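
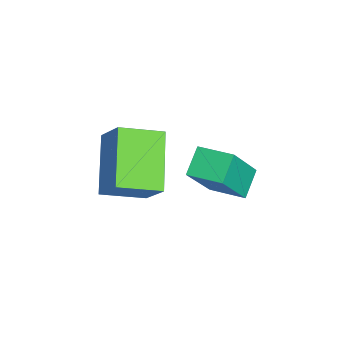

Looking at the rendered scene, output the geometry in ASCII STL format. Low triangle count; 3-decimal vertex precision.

solid 
facet normal -0.472 0.342 -0.812
outer loop
vertex -0.99 1.711 1.981
vertex -0.47 2.708 2.099
vertex -0.246 1.39 1.413
endloop
endfacet
facet normal -0.460 -0.882 -0.104
outer loop
vertex 0.69 0.712 3.021
vertex -0.99 1.711 1.981
vertex -0.246 1.39 1.413
endloop
endfacet
facet normal -0.473 0.342 -0.812
outer loop
vertex -0.246 1.39 1.413
vertex -0.47 2.708 2.099
vertex 0.274 2.386 1.53
endloop
endfacet
facet normal 0.751 -0.325 -0.574
outer loop
vertex 0.274 2.386 1.53
vertex 0.69 0.712 3.021
vertex -0.246 1.39 1.413
endloop
endfacet
facet normal -0.752 0.324 0.574
outer loop
vertex -0.99 1.711 1.981
vertex 0.466 2.03 3.707
vertex -0.47 2.708 2.099
endloop
endfacet
facet normal -0.460 -0.882 -0.103
outer loop
vertex -0.054 1.034 3.59
vertex -0.99 1.711 1.981
vertex 0.69 0.712 3.021
endloop
endfacet
facet normal -0.752 0.325 0.574
outer loop
vertex -0.054 1.034 3.59
vertex 0.466 2.03 3.707
vertex -0.99 1.711 1.981
endloop
endfacet
facet normal 0.461 0.882 0.104
outer loop
vertex -0.47 2.708 2.099
vertex 0.466 2.03 3.707
vertex 0.274 2.386 1.53
endloop
endfacet
facet normal 0.752 -0.324 -0.574
outer loop
vertex 1.21 1.709 3.139
vertex 0.69 0.712 3.021
vertex 0.274 2.386 1.53
endloop
endfacet
facet normal 0.460 0.882 0.104
outer loop
vertex 0.274 2.386 1.53
vertex 0.466 2.03 3.707
vertex 1.21 1.709 3.139
endloop
endfacet
facet normal 0.473 -0.343 0.812
outer loop
vertex 1.21 1.709 3.139
vertex -0.054 1.034 3.59
vertex 0.69 0.712 3.021
endloop
endfacet
facet normal 0.472 -0.342 0.812
outer loop
vertex 0.466 2.03 3.707
vertex -0.054 1.034 3.59
vertex 1.21 1.709 3.139
endloop
endfacet
facet normal -0.524 -0.379 -0.762
outer loop
vertex -1.565 -1.829 -0.132
vertex -3.312 -1.79 1.05
vertex -1.862 -0.441 -0.618
endloop
endfacet
facet normal 0.828 -0.019 -0.560
outer loop
vertex -1.128 0.09 0.45
vertex -1.565 -1.829 -0.132
vertex -1.862 -0.441 -0.618
endloop
endfacet
facet normal -0.525 -0.379 -0.762
outer loop
vertex -1.862 -0.441 -0.618
vertex -3.312 -1.79 1.05
vertex -3.609 -0.402 0.565
endloop
endfacet
facet normal -0.198 0.925 -0.324
outer loop
vertex -3.609 -0.402 0.565
vertex -1.128 0.09 0.45
vertex -1.862 -0.441 -0.618
endloop
endfacet
facet normal 0.198 -0.925 0.324
outer loop
vertex -1.565 -1.829 -0.132
vertex -2.578 -1.259 2.118
vertex -3.312 -1.79 1.05
endloop
endfacet
facet normal 0.828 -0.019 -0.560
outer loop
vertex -0.831 -1.298 0.935
vertex -1.565 -1.829 -0.132
vertex -1.128 0.09 0.45
endloop
endfacet
facet normal 0.199 -0.925 0.324
outer loop
vertex -0.831 -1.298 0.935
vertex -2.578 -1.259 2.118
vertex -1.565 -1.829 -0.132
endloop
endfacet
facet normal -0.828 0.018 0.560
outer loop
vertex -3.312 -1.79 1.05
vertex -2.578 -1.259 2.118
vertex -3.609 -0.402 0.565
endloop
endfacet
facet normal -0.198 0.925 -0.324
outer loop
vertex -2.875 0.129 1.632
vertex -1.128 0.09 0.45
vertex -3.609 -0.402 0.565
endloop
endfacet
facet normal -0.828 0.019 0.560
outer loop
vertex -3.609 -0.402 0.565
vertex -2.578 -1.259 2.118
vertex -2.875 0.129 1.632
endloop
endfacet
facet normal 0.524 0.379 0.763
outer loop
vertex -2.875 0.129 1.632
vertex -0.831 -1.298 0.935
vertex -1.128 0.09 0.45
endloop
endfacet
facet normal 0.525 0.379 0.762
outer loop
vertex -2.578 -1.259 2.118
vertex -0.831 -1.298 0.935
vertex -2.875 0.129 1.632
endloop
endfacet

endsolid


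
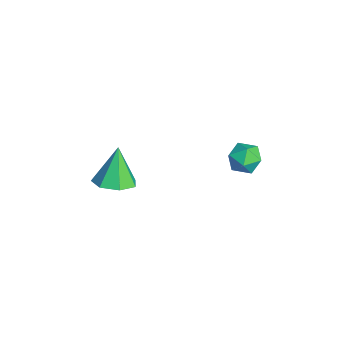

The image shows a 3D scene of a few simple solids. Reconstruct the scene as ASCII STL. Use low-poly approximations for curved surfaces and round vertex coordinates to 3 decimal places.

solid 
facet normal 0.350 -0.180 -0.919
outer loop
vertex -0.246 -4.578 -3.401
vertex -0.848 -3.757 -3.791
vertex 0.172 -3.73 -3.408
endloop
endfacet
facet normal 0.596 -0.288 0.750
outer loop
vertex -0.246 -4.578 -3.401
vertex 0.172 -3.73 -3.408
vertex -1.572 -3.383 -1.889
endloop
endfacet
facet normal 0.350 -0.180 -0.919
outer loop
vertex 0.172 -3.73 -3.408
vertex -0.848 -3.757 -3.791
vertex -0.177 -2.902 -3.703
endloop
endfacet
facet normal 0.628 0.482 0.611
outer loop
vertex 0.172 -3.73 -3.408
vertex -0.177 -2.902 -3.703
vertex -1.572 -3.383 -1.889
endloop
endfacet
facet normal 0.351 -0.181 -0.919
outer loop
vertex -0.177 -2.902 -3.703
vertex -0.848 -3.757 -3.791
vertex -1.031 -2.718 -4.065
endloop
endfacet
facet normal 0.074 0.948 0.308
outer loop
vertex -0.177 -2.902 -3.703
vertex -1.031 -2.718 -4.065
vertex -1.572 -3.383 -1.889
endloop
endfacet
facet normal 0.351 -0.180 -0.919
outer loop
vertex -1.031 -2.718 -4.065
vertex -0.848 -3.757 -3.791
vertex -1.747 -3.316 -4.221
endloop
endfacet
facet normal -0.648 0.758 0.070
outer loop
vertex -1.031 -2.718 -4.065
vertex -1.747 -3.316 -4.221
vertex -1.572 -3.383 -1.889
endloop
endfacet
facet normal 0.351 -0.181 -0.919
outer loop
vertex -1.747 -3.316 -4.221
vertex -0.848 -3.757 -3.791
vertex -1.786 -4.246 -4.053
endloop
endfacet
facet normal -0.996 0.056 0.076
outer loop
vertex -1.747 -3.316 -4.221
vertex -1.786 -4.246 -4.053
vertex -1.572 -3.383 -1.889
endloop
endfacet
facet normal 0.351 -0.180 -0.919
outer loop
vertex -1.786 -4.246 -4.053
vertex -0.848 -3.757 -3.791
vertex -1.118 -4.807 -3.688
endloop
endfacet
facet normal -0.706 -0.631 0.322
outer loop
vertex -1.786 -4.246 -4.053
vertex -1.118 -4.807 -3.688
vertex -1.572 -3.383 -1.889
endloop
endfacet
facet normal 0.350 -0.180 -0.919
outer loop
vertex -1.118 -4.807 -3.688
vertex -0.848 -3.757 -3.791
vertex -0.246 -4.578 -3.401
endloop
endfacet
facet normal 0.002 -0.784 0.621
outer loop
vertex -1.118 -4.807 -3.688
vertex -0.246 -4.578 -3.401
vertex -1.572 -3.383 -1.889
endloop
endfacet
facet normal -0.846 0.401 0.350
outer loop
vertex -0.562 2.492 -2.563
vertex -0.434 2.051 -1.748
vertex -0.081 2.908 -1.877
endloop
endfacet
facet normal -0.538 0.833 -0.128
outer loop
vertex -0.562 2.492 -2.563
vertex -0.081 2.908 -1.877
vertex 0.22 2.967 -2.761
endloop
endfacet
facet normal -0.475 0.473 -0.742
outer loop
vertex -0.562 2.492 -2.563
vertex 0.22 2.967 -2.761
vertex 0.053 2.146 -3.178
endloop
endfacet
facet normal -0.744 -0.180 -0.643
outer loop
vertex -0.562 2.492 -2.563
vertex 0.053 2.146 -3.178
vertex -0.351 1.58 -2.552
endloop
endfacet
facet normal -0.974 -0.225 0.031
outer loop
vertex -0.562 2.492 -2.563
vertex -0.351 1.58 -2.552
vertex -0.434 2.051 -1.748
endloop
endfacet
facet normal 0.117 0.987 0.106
outer loop
vertex 0.22 2.967 -2.761
vertex -0.081 2.908 -1.877
vertex 0.831 2.82 -2.068
endloop
endfacet
facet normal -0.380 0.289 0.879
outer loop
vertex -0.081 2.908 -1.877
vertex -0.434 2.051 -1.748
vertex 0.427 2.254 -1.442
endloop
endfacet
facet normal -0.586 -0.724 0.364
outer loop
vertex -0.434 2.051 -1.748
vertex -0.351 1.58 -2.552
vertex 0.26 1.433 -1.859
endloop
endfacet
facet normal -0.215 -0.651 -0.728
outer loop
vertex -0.351 1.58 -2.552
vertex 0.053 2.146 -3.178
vertex 0.561 1.492 -2.743
endloop
endfacet
facet normal 0.220 0.406 -0.887
outer loop
vertex 0.053 2.146 -3.178
vertex 0.22 2.967 -2.761
vertex 0.914 2.349 -2.872
endloop
endfacet
facet normal 0.744 0.180 0.643
outer loop
vertex 1.042 1.908 -2.057
vertex 0.831 2.82 -2.068
vertex 0.427 2.254 -1.442
endloop
endfacet
facet normal 0.475 -0.473 0.742
outer loop
vertex 1.042 1.908 -2.057
vertex 0.427 2.254 -1.442
vertex 0.26 1.433 -1.859
endloop
endfacet
facet normal 0.538 -0.833 0.128
outer loop
vertex 1.042 1.908 -2.057
vertex 0.26 1.433 -1.859
vertex 0.561 1.492 -2.743
endloop
endfacet
facet normal 0.846 -0.401 -0.350
outer loop
vertex 1.042 1.908 -2.057
vertex 0.561 1.492 -2.743
vertex 0.914 2.349 -2.872
endloop
endfacet
facet normal 0.974 0.225 -0.031
outer loop
vertex 1.042 1.908 -2.057
vertex 0.914 2.349 -2.872
vertex 0.831 2.82 -2.068
endloop
endfacet
facet normal 0.215 0.651 0.728
outer loop
vertex 0.427 2.254 -1.442
vertex 0.831 2.82 -2.068
vertex -0.081 2.908 -1.877
endloop
endfacet
facet normal -0.220 -0.406 0.887
outer loop
vertex 0.26 1.433 -1.859
vertex 0.427 2.254 -1.442
vertex -0.434 2.051 -1.748
endloop
endfacet
facet normal -0.117 -0.987 -0.106
outer loop
vertex 0.561 1.492 -2.743
vertex 0.26 1.433 -1.859
vertex -0.351 1.58 -2.552
endloop
endfacet
facet normal 0.380 -0.289 -0.879
outer loop
vertex 0.914 2.349 -2.872
vertex 0.561 1.492 -2.743
vertex 0.053 2.146 -3.178
endloop
endfacet
facet normal 0.586 0.724 -0.364
outer loop
vertex 0.831 2.82 -2.068
vertex 0.914 2.349 -2.872
vertex 0.22 2.967 -2.761
endloop
endfacet

endsolid


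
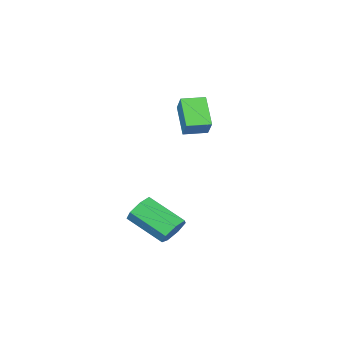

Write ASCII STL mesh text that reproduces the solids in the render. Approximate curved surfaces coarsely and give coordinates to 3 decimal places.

solid 
facet normal -0.333 0.793 -0.510
outer loop
vertex 2.782 2.331 0.679
vertex 2.554 1.955 0.243
vertex 2.276 2.167 0.754
endloop
endfacet
facet normal -0.045 0.526 0.849
outer loop
vertex 2.782 2.331 0.679
vertex 2.276 2.167 0.754
vertex 3.314 1.061 1.494
endloop
endfacet
facet normal -0.045 0.526 0.849
outer loop
vertex 3.314 1.061 1.494
vertex 2.276 2.167 0.754
vertex 2.807 0.897 1.569
endloop
endfacet
facet normal 0.332 -0.794 0.510
outer loop
vertex 3.314 1.061 1.494
vertex 2.807 0.897 1.569
vertex 3.086 0.685 1.057
endloop
endfacet
facet normal -0.332 0.793 -0.510
outer loop
vertex 2.276 2.167 0.754
vertex 2.554 1.955 0.243
vertex 1.978 1.843 0.444
endloop
endfacet
facet normal -0.764 0.091 0.639
outer loop
vertex 2.276 2.167 0.754
vertex 1.978 1.843 0.444
vertex 2.807 0.897 1.569
endloop
endfacet
facet normal -0.764 0.090 0.639
outer loop
vertex 2.807 0.897 1.569
vertex 1.978 1.843 0.444
vertex 2.51 0.573 1.259
endloop
endfacet
facet normal 0.333 -0.793 0.510
outer loop
vertex 2.807 0.897 1.569
vertex 2.51 0.573 1.259
vertex 3.086 0.685 1.057
endloop
endfacet
facet normal -0.332 0.794 -0.509
outer loop
vertex 1.978 1.843 0.444
vertex 2.554 1.955 0.243
vertex 2.115 1.604 -0.018
endloop
endfacet
facet normal -0.908 -0.415 -0.054
outer loop
vertex 1.978 1.843 0.444
vertex 2.115 1.604 -0.018
vertex 2.51 0.573 1.259
endloop
endfacet
facet normal -0.908 -0.415 -0.054
outer loop
vertex 2.51 0.573 1.259
vertex 2.115 1.604 -0.018
vertex 2.647 0.334 0.797
endloop
endfacet
facet normal 0.333 -0.794 0.509
outer loop
vertex 2.51 0.573 1.259
vertex 2.647 0.334 0.797
vertex 3.086 0.685 1.057
endloop
endfacet
facet normal -0.332 0.794 -0.509
outer loop
vertex 2.115 1.604 -0.018
vertex 2.554 1.955 0.243
vertex 2.582 1.629 -0.284
endloop
endfacet
facet normal -0.369 -0.607 -0.704
outer loop
vertex 2.115 1.604 -0.018
vertex 2.582 1.629 -0.284
vertex 2.647 0.334 0.797
endloop
endfacet
facet normal -0.369 -0.607 -0.704
outer loop
vertex 2.647 0.334 0.797
vertex 2.582 1.629 -0.284
vertex 3.114 0.359 0.531
endloop
endfacet
facet normal 0.333 -0.794 0.510
outer loop
vertex 2.647 0.334 0.797
vertex 3.114 0.359 0.531
vertex 3.086 0.685 1.057
endloop
endfacet
facet normal -0.333 0.794 -0.509
outer loop
vertex 2.582 1.629 -0.284
vertex 2.554 1.955 0.243
vertex 3.028 1.9 -0.153
endloop
endfacet
facet normal 0.450 -0.341 -0.825
outer loop
vertex 2.582 1.629 -0.284
vertex 3.028 1.9 -0.153
vertex 3.114 0.359 0.531
endloop
endfacet
facet normal 0.450 -0.341 -0.825
outer loop
vertex 3.114 0.359 0.531
vertex 3.028 1.9 -0.153
vertex 3.56 0.63 0.662
endloop
endfacet
facet normal 0.333 -0.794 0.510
outer loop
vertex 3.114 0.359 0.531
vertex 3.56 0.63 0.662
vertex 3.086 0.685 1.057
endloop
endfacet
facet normal -0.333 0.794 -0.509
outer loop
vertex 3.028 1.9 -0.153
vertex 2.554 1.955 0.243
vertex 3.117 2.212 0.276
endloop
endfacet
facet normal 0.929 0.181 -0.324
outer loop
vertex 3.028 1.9 -0.153
vertex 3.117 2.212 0.276
vertex 3.56 0.63 0.662
endloop
endfacet
facet normal 0.928 0.181 -0.325
outer loop
vertex 3.56 0.63 0.662
vertex 3.117 2.212 0.276
vertex 3.649 0.942 1.09
endloop
endfacet
facet normal 0.332 -0.794 0.509
outer loop
vertex 3.56 0.63 0.662
vertex 3.649 0.942 1.09
vertex 3.086 0.685 1.057
endloop
endfacet
facet normal -0.332 0.793 -0.510
outer loop
vertex 3.117 2.212 0.276
vertex 2.554 1.955 0.243
vertex 2.782 2.331 0.679
endloop
endfacet
facet normal 0.708 0.567 0.421
outer loop
vertex 3.117 2.212 0.276
vertex 2.782 2.331 0.679
vertex 3.649 0.942 1.09
endloop
endfacet
facet normal 0.709 0.567 0.421
outer loop
vertex 3.649 0.942 1.09
vertex 2.782 2.331 0.679
vertex 3.314 1.061 1.494
endloop
endfacet
facet normal 0.332 -0.794 0.509
outer loop
vertex 3.649 0.942 1.09
vertex 3.314 1.061 1.494
vertex 3.086 0.685 1.057
endloop
endfacet
facet normal -0.894 0.449 0.015
outer loop
vertex -2.224 -2.51 3.76
vertex -1.899 -1.885 4.441
vertex -1.801 -1.634 2.753
endloop
endfacet
facet normal -0.332 -0.638 -0.695
outer loop
vertex -0.961 -2.055 2.739
vertex -2.224 -2.51 3.76
vertex -1.801 -1.634 2.753
endloop
endfacet
facet normal -0.894 0.448 0.015
outer loop
vertex -1.801 -1.634 2.753
vertex -1.899 -1.885 4.441
vertex -1.476 -1.008 3.434
endloop
endfacet
facet normal 0.302 0.626 -0.719
outer loop
vertex -1.476 -1.008 3.434
vertex -0.961 -2.055 2.739
vertex -1.801 -1.634 2.753
endloop
endfacet
facet normal -0.302 -0.626 0.719
outer loop
vertex -2.224 -2.51 3.76
vertex -1.059 -2.306 4.427
vertex -1.899 -1.885 4.441
endloop
endfacet
facet normal -0.332 -0.638 -0.695
outer loop
vertex -1.384 -2.932 3.746
vertex -2.224 -2.51 3.76
vertex -0.961 -2.055 2.739
endloop
endfacet
facet normal -0.302 -0.626 0.719
outer loop
vertex -1.384 -2.932 3.746
vertex -1.059 -2.306 4.427
vertex -2.224 -2.51 3.76
endloop
endfacet
facet normal 0.331 0.638 0.695
outer loop
vertex -1.899 -1.885 4.441
vertex -1.059 -2.306 4.427
vertex -1.476 -1.008 3.434
endloop
endfacet
facet normal 0.302 0.626 -0.719
outer loop
vertex -0.636 -1.43 3.42
vertex -0.961 -2.055 2.739
vertex -1.476 -1.008 3.434
endloop
endfacet
facet normal 0.332 0.638 0.695
outer loop
vertex -1.476 -1.008 3.434
vertex -1.059 -2.306 4.427
vertex -0.636 -1.43 3.42
endloop
endfacet
facet normal 0.894 -0.448 -0.015
outer loop
vertex -0.636 -1.43 3.42
vertex -1.384 -2.932 3.746
vertex -0.961 -2.055 2.739
endloop
endfacet
facet normal 0.894 -0.448 -0.014
outer loop
vertex -1.059 -2.306 4.427
vertex -1.384 -2.932 3.746
vertex -0.636 -1.43 3.42
endloop
endfacet

endsolid


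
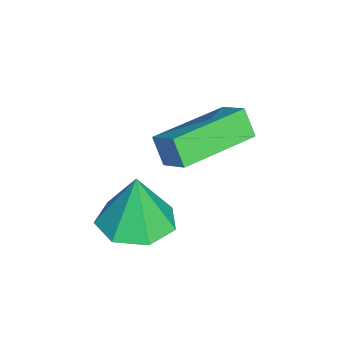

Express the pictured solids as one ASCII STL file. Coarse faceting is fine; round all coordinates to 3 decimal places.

solid 
facet normal -0.384 -0.367 0.847
outer loop
vertex -1.202 -0.222 0.446
vertex -2.756 1.277 0.39
vertex -1.734 -0.792 -0.042
endloop
endfacet
facet normal 0.720 -0.694 0.026
outer loop
vertex -1.404 -0.477 -0.77
vertex -1.202 -0.222 0.446
vertex -1.734 -0.792 -0.042
endloop
endfacet
facet normal -0.384 -0.367 0.847
outer loop
vertex -1.734 -0.792 -0.042
vertex -2.756 1.277 0.39
vertex -3.288 0.707 -0.098
endloop
endfacet
facet normal -0.579 -0.620 -0.530
outer loop
vertex -3.288 0.707 -0.098
vertex -1.404 -0.477 -0.77
vertex -1.734 -0.792 -0.042
endloop
endfacet
facet normal 0.579 0.620 0.530
outer loop
vertex -1.202 -0.222 0.446
vertex -2.426 1.592 -0.338
vertex -2.756 1.277 0.39
endloop
endfacet
facet normal 0.720 -0.694 0.026
outer loop
vertex -0.872 0.093 -0.282
vertex -1.202 -0.222 0.446
vertex -1.404 -0.477 -0.77
endloop
endfacet
facet normal 0.579 0.620 0.530
outer loop
vertex -0.872 0.093 -0.282
vertex -2.426 1.592 -0.338
vertex -1.202 -0.222 0.446
endloop
endfacet
facet normal -0.720 0.694 -0.026
outer loop
vertex -2.756 1.277 0.39
vertex -2.426 1.592 -0.338
vertex -3.288 0.707 -0.098
endloop
endfacet
facet normal -0.579 -0.620 -0.530
outer loop
vertex -2.958 1.022 -0.826
vertex -1.404 -0.477 -0.77
vertex -3.288 0.707 -0.098
endloop
endfacet
facet normal -0.720 0.694 -0.026
outer loop
vertex -3.288 0.707 -0.098
vertex -2.426 1.592 -0.338
vertex -2.958 1.022 -0.826
endloop
endfacet
facet normal 0.384 0.367 -0.847
outer loop
vertex -2.958 1.022 -0.826
vertex -0.872 0.093 -0.282
vertex -1.404 -0.477 -0.77
endloop
endfacet
facet normal 0.384 0.367 -0.847
outer loop
vertex -2.426 1.592 -0.338
vertex -0.872 0.093 -0.282
vertex -2.958 1.022 -0.826
endloop
endfacet
facet normal 0.022 -0.010 -1.000
outer loop
vertex 0.665 -1.374 -1.831
vertex -0.233 -0.958 -1.855
vertex 0.653 -0.515 -1.84
endloop
endfacet
facet normal 0.861 0.017 0.508
outer loop
vertex 0.665 -1.374 -1.831
vertex 0.653 -0.515 -1.84
vertex -0.267 -0.942 -0.265
endloop
endfacet
facet normal 0.022 -0.010 -1.000
outer loop
vertex 0.653 -0.515 -1.84
vertex -0.233 -0.958 -1.855
vertex -0.027 0.01 -1.86
endloop
endfacet
facet normal 0.522 0.695 0.494
outer loop
vertex 0.653 -0.515 -1.84
vertex -0.027 0.01 -1.86
vertex -0.267 -0.942 -0.265
endloop
endfacet
facet normal 0.022 -0.010 -1.000
outer loop
vertex -0.027 0.01 -1.86
vertex -0.233 -0.958 -1.855
vertex -0.861 -0.193 -1.876
endloop
endfacet
facet normal -0.217 0.852 0.476
outer loop
vertex -0.027 0.01 -1.86
vertex -0.861 -0.193 -1.876
vertex -0.267 -0.942 -0.265
endloop
endfacet
facet normal 0.021 -0.010 -1.000
outer loop
vertex -0.861 -0.193 -1.876
vertex -0.233 -0.958 -1.855
vertex -1.222 -0.973 -1.876
endloop
endfacet
facet normal -0.802 0.371 0.468
outer loop
vertex -0.861 -0.193 -1.876
vertex -1.222 -0.973 -1.876
vertex -0.267 -0.942 -0.265
endloop
endfacet
facet normal 0.021 -0.010 -1.000
outer loop
vertex -1.222 -0.973 -1.876
vertex -0.233 -0.958 -1.855
vertex -0.838 -1.741 -1.86
endloop
endfacet
facet normal -0.791 -0.385 0.476
outer loop
vertex -1.222 -0.973 -1.876
vertex -0.838 -1.741 -1.86
vertex -0.267 -0.942 -0.265
endloop
endfacet
facet normal 0.022 -0.010 -1.000
outer loop
vertex -0.838 -1.741 -1.86
vertex -0.233 -0.958 -1.855
vertex 0.002 -1.92 -1.84
endloop
endfacet
facet normal -0.192 -0.848 0.494
outer loop
vertex -0.838 -1.741 -1.86
vertex 0.002 -1.92 -1.84
vertex -0.267 -0.942 -0.265
endloop
endfacet
facet normal 0.022 -0.010 -1.000
outer loop
vertex 0.002 -1.92 -1.84
vertex -0.233 -0.958 -1.855
vertex 0.665 -1.374 -1.831
endloop
endfacet
facet normal 0.544 -0.668 0.508
outer loop
vertex 0.002 -1.92 -1.84
vertex 0.665 -1.374 -1.831
vertex -0.267 -0.942 -0.265
endloop
endfacet

endsolid


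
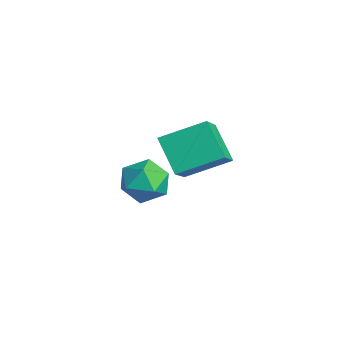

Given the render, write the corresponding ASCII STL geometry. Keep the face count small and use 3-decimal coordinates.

solid 
facet normal 0.098 0.401 0.911
outer loop
vertex 2.677 -3.076 2.374
vertex 1.754 -3.531 2.674
vertex 2.679 -4.057 2.806
endloop
endfacet
facet normal 0.737 0.274 0.618
outer loop
vertex 2.677 -3.076 2.374
vertex 2.679 -4.057 2.806
vertex 3.306 -3.841 1.963
endloop
endfacet
facet normal 0.773 0.634 0.003
outer loop
vertex 2.677 -3.076 2.374
vertex 3.306 -3.841 1.963
vertex 2.768 -3.182 1.31
endloop
endfacet
facet normal 0.158 0.984 -0.084
outer loop
vertex 2.677 -3.076 2.374
vertex 2.768 -3.182 1.31
vertex 1.809 -2.99 1.75
endloop
endfacet
facet normal -0.259 0.840 0.476
outer loop
vertex 2.677 -3.076 2.374
vertex 1.809 -2.99 1.75
vertex 1.754 -3.531 2.674
endloop
endfacet
facet normal 0.776 -0.423 0.469
outer loop
vertex 3.306 -3.841 1.963
vertex 2.679 -4.057 2.806
vertex 2.771 -4.77 2.01
endloop
endfacet
facet normal -0.257 -0.216 0.942
outer loop
vertex 2.679 -4.057 2.806
vertex 1.754 -3.531 2.674
vertex 1.812 -4.578 2.45
endloop
endfacet
facet normal -0.836 0.494 0.239
outer loop
vertex 1.754 -3.531 2.674
vertex 1.809 -2.99 1.75
vertex 1.274 -3.919 1.797
endloop
endfacet
facet normal -0.162 0.726 -0.669
outer loop
vertex 1.809 -2.99 1.75
vertex 2.768 -3.182 1.31
vertex 1.901 -3.703 0.954
endloop
endfacet
facet normal 0.835 0.159 -0.527
outer loop
vertex 2.768 -3.182 1.31
vertex 3.306 -3.841 1.963
vertex 2.826 -4.229 1.086
endloop
endfacet
facet normal -0.158 -0.984 0.084
outer loop
vertex 1.903 -4.684 1.386
vertex 2.771 -4.77 2.01
vertex 1.812 -4.578 2.45
endloop
endfacet
facet normal -0.773 -0.634 -0.003
outer loop
vertex 1.903 -4.684 1.386
vertex 1.812 -4.578 2.45
vertex 1.274 -3.919 1.797
endloop
endfacet
facet normal -0.737 -0.274 -0.618
outer loop
vertex 1.903 -4.684 1.386
vertex 1.274 -3.919 1.797
vertex 1.901 -3.703 0.954
endloop
endfacet
facet normal -0.098 -0.401 -0.911
outer loop
vertex 1.903 -4.684 1.386
vertex 1.901 -3.703 0.954
vertex 2.826 -4.229 1.086
endloop
endfacet
facet normal 0.259 -0.840 -0.476
outer loop
vertex 1.903 -4.684 1.386
vertex 2.826 -4.229 1.086
vertex 2.771 -4.77 2.01
endloop
endfacet
facet normal 0.162 -0.726 0.669
outer loop
vertex 1.812 -4.578 2.45
vertex 2.771 -4.77 2.01
vertex 2.679 -4.057 2.806
endloop
endfacet
facet normal -0.835 -0.159 0.527
outer loop
vertex 1.274 -3.919 1.797
vertex 1.812 -4.578 2.45
vertex 1.754 -3.531 2.674
endloop
endfacet
facet normal -0.776 0.423 -0.469
outer loop
vertex 1.901 -3.703 0.954
vertex 1.274 -3.919 1.797
vertex 1.809 -2.99 1.75
endloop
endfacet
facet normal 0.257 0.216 -0.942
outer loop
vertex 2.826 -4.229 1.086
vertex 1.901 -3.703 0.954
vertex 2.768 -3.182 1.31
endloop
endfacet
facet normal 0.836 -0.494 -0.239
outer loop
vertex 2.771 -4.77 2.01
vertex 2.826 -4.229 1.086
vertex 3.306 -3.841 1.963
endloop
endfacet
facet normal -0.655 0.443 -0.612
outer loop
vertex -2.69 0.733 0.964
vertex -1.301 0.987 -0.337
vertex -3.157 -1.156 0.097
endloop
endfacet
facet normal -0.723 -0.132 0.678
outer loop
vertex -1.959 -1.967 1.217
vertex -2.69 0.733 0.964
vertex -3.157 -1.156 0.097
endloop
endfacet
facet normal -0.655 0.443 -0.612
outer loop
vertex -3.157 -1.156 0.097
vertex -1.301 0.987 -0.337
vertex -1.768 -0.902 -1.204
endloop
endfacet
facet normal -0.219 -0.887 -0.407
outer loop
vertex -1.768 -0.902 -1.204
vertex -1.959 -1.967 1.217
vertex -3.157 -1.156 0.097
endloop
endfacet
facet normal 0.219 0.887 0.407
outer loop
vertex -2.69 0.733 0.964
vertex -0.103 0.176 0.783
vertex -1.301 0.987 -0.337
endloop
endfacet
facet normal -0.723 -0.132 0.678
outer loop
vertex -1.492 -0.078 2.084
vertex -2.69 0.733 0.964
vertex -1.959 -1.967 1.217
endloop
endfacet
facet normal 0.219 0.887 0.407
outer loop
vertex -1.492 -0.078 2.084
vertex -0.103 0.176 0.783
vertex -2.69 0.733 0.964
endloop
endfacet
facet normal 0.723 0.132 -0.678
outer loop
vertex -1.301 0.987 -0.337
vertex -0.103 0.176 0.783
vertex -1.768 -0.902 -1.204
endloop
endfacet
facet normal -0.219 -0.887 -0.407
outer loop
vertex -0.57 -1.713 -0.084
vertex -1.959 -1.967 1.217
vertex -1.768 -0.902 -1.204
endloop
endfacet
facet normal 0.723 0.132 -0.678
outer loop
vertex -1.768 -0.902 -1.204
vertex -0.103 0.176 0.783
vertex -0.57 -1.713 -0.084
endloop
endfacet
facet normal 0.655 -0.443 0.612
outer loop
vertex -0.57 -1.713 -0.084
vertex -1.492 -0.078 2.084
vertex -1.959 -1.967 1.217
endloop
endfacet
facet normal 0.655 -0.443 0.612
outer loop
vertex -0.103 0.176 0.783
vertex -1.492 -0.078 2.084
vertex -0.57 -1.713 -0.084
endloop
endfacet

endsolid


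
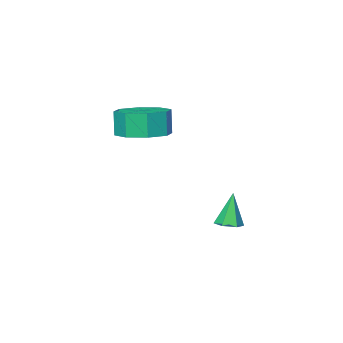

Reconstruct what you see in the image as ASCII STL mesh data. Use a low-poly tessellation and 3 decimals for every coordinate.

solid 
facet normal 0.100 0.204 -0.974
outer loop
vertex 0.353 1.086 3.1
vertex -0.547 0.736 2.934
vertex -0.176 1.615 3.156
endloop
endfacet
facet normal 0.702 0.679 0.216
outer loop
vertex 0.353 1.086 3.1
vertex -0.176 1.615 3.156
vertex 0.247 0.874 4.113
endloop
endfacet
facet normal 0.703 0.678 0.215
outer loop
vertex 0.247 0.874 4.113
vertex -0.176 1.615 3.156
vertex -0.281 1.403 4.169
endloop
endfacet
facet normal -0.101 -0.204 0.974
outer loop
vertex 0.247 0.874 4.113
vertex -0.281 1.403 4.169
vertex -0.653 0.524 3.946
endloop
endfacet
facet normal 0.100 0.204 -0.974
outer loop
vertex -0.176 1.615 3.156
vertex -0.547 0.736 2.934
vertex -0.922 1.629 3.082
endloop
endfacet
facet normal -0.002 0.979 0.205
outer loop
vertex -0.176 1.615 3.156
vertex -0.922 1.629 3.082
vertex -0.281 1.403 4.169
endloop
endfacet
facet normal -0.002 0.979 0.205
outer loop
vertex -0.281 1.403 4.169
vertex -0.922 1.629 3.082
vertex -1.028 1.417 4.094
endloop
endfacet
facet normal -0.102 -0.204 0.974
outer loop
vertex -0.281 1.403 4.169
vertex -1.028 1.417 4.094
vertex -0.653 0.524 3.946
endloop
endfacet
facet normal 0.102 0.204 -0.974
outer loop
vertex -0.922 1.629 3.082
vertex -0.547 0.736 2.934
vertex -1.449 1.12 2.92
endloop
endfacet
facet normal -0.704 0.706 0.074
outer loop
vertex -0.922 1.629 3.082
vertex -1.449 1.12 2.92
vertex -1.028 1.417 4.094
endloop
endfacet
facet normal -0.705 0.705 0.074
outer loop
vertex -1.028 1.417 4.094
vertex -1.449 1.12 2.92
vertex -1.554 0.908 3.933
endloop
endfacet
facet normal -0.101 -0.204 0.974
outer loop
vertex -1.028 1.417 4.094
vertex -1.554 0.908 3.933
vertex -0.653 0.524 3.946
endloop
endfacet
facet normal 0.102 0.203 -0.974
outer loop
vertex -1.449 1.12 2.92
vertex -0.547 0.736 2.934
vertex -1.447 0.386 2.767
endloop
endfacet
facet normal -0.995 0.018 -0.099
outer loop
vertex -1.449 1.12 2.92
vertex -1.447 0.386 2.767
vertex -1.554 0.908 3.933
endloop
endfacet
facet normal -0.995 0.019 -0.100
outer loop
vertex -1.554 0.908 3.933
vertex -1.447 0.386 2.767
vertex -1.553 0.174 3.78
endloop
endfacet
facet normal -0.101 -0.203 0.974
outer loop
vertex -1.554 0.908 3.933
vertex -1.553 0.174 3.78
vertex -0.653 0.524 3.946
endloop
endfacet
facet normal 0.101 0.204 -0.974
outer loop
vertex -1.447 0.386 2.767
vertex -0.547 0.736 2.934
vertex -0.919 -0.143 2.711
endloop
endfacet
facet normal -0.702 -0.678 -0.215
outer loop
vertex -1.447 0.386 2.767
vertex -0.919 -0.143 2.711
vertex -1.553 0.174 3.78
endloop
endfacet
facet normal -0.702 -0.679 -0.215
outer loop
vertex -1.553 0.174 3.78
vertex -0.919 -0.143 2.711
vertex -1.024 -0.355 3.724
endloop
endfacet
facet normal -0.100 -0.204 0.974
outer loop
vertex -1.553 0.174 3.78
vertex -1.024 -0.355 3.724
vertex -0.653 0.524 3.946
endloop
endfacet
facet normal 0.102 0.204 -0.974
outer loop
vertex -0.919 -0.143 2.711
vertex -0.547 0.736 2.934
vertex -0.172 -0.157 2.786
endloop
endfacet
facet normal 0.002 -0.979 -0.205
outer loop
vertex -0.919 -0.143 2.711
vertex -0.172 -0.157 2.786
vertex -1.024 -0.355 3.724
endloop
endfacet
facet normal 0.002 -0.979 -0.205
outer loop
vertex -1.024 -0.355 3.724
vertex -0.172 -0.157 2.786
vertex -0.278 -0.369 3.798
endloop
endfacet
facet normal -0.100 -0.204 0.974
outer loop
vertex -1.024 -0.355 3.724
vertex -0.278 -0.369 3.798
vertex -0.653 0.524 3.946
endloop
endfacet
facet normal 0.101 0.204 -0.974
outer loop
vertex -0.172 -0.157 2.786
vertex -0.547 0.736 2.934
vertex 0.354 0.352 2.947
endloop
endfacet
facet normal 0.705 -0.705 -0.074
outer loop
vertex -0.172 -0.157 2.786
vertex 0.354 0.352 2.947
vertex -0.278 -0.369 3.798
endloop
endfacet
facet normal 0.705 -0.706 -0.075
outer loop
vertex -0.278 -0.369 3.798
vertex 0.354 0.352 2.947
vertex 0.249 0.14 3.96
endloop
endfacet
facet normal -0.102 -0.204 0.974
outer loop
vertex -0.278 -0.369 3.798
vertex 0.249 0.14 3.96
vertex -0.653 0.524 3.946
endloop
endfacet
facet normal 0.101 0.203 -0.974
outer loop
vertex 0.354 0.352 2.947
vertex -0.547 0.736 2.934
vertex 0.353 1.086 3.1
endloop
endfacet
facet normal 0.995 -0.019 0.099
outer loop
vertex 0.354 0.352 2.947
vertex 0.353 1.086 3.1
vertex 0.249 0.14 3.96
endloop
endfacet
facet normal 0.995 -0.018 0.100
outer loop
vertex 0.249 0.14 3.96
vertex 0.353 1.086 3.1
vertex 0.247 0.874 4.113
endloop
endfacet
facet normal -0.102 -0.203 0.974
outer loop
vertex 0.249 0.14 3.96
vertex 0.247 0.874 4.113
vertex -0.653 0.524 3.946
endloop
endfacet
facet normal 0.224 0.145 -0.964
outer loop
vertex -2.563 2.006 -1.318
vertex -2.994 2.292 -1.375
vertex -2.547 2.519 -1.237
endloop
endfacet
facet normal 0.859 -0.106 0.500
outer loop
vertex -2.563 2.006 -1.318
vertex -2.547 2.519 -1.237
vertex -3.306 2.088 -0.025
endloop
endfacet
facet normal 0.224 0.145 -0.964
outer loop
vertex -2.547 2.519 -1.237
vertex -2.994 2.292 -1.375
vertex -2.978 2.805 -1.294
endloop
endfacet
facet normal 0.421 0.739 0.526
outer loop
vertex -2.547 2.519 -1.237
vertex -2.978 2.805 -1.294
vertex -3.306 2.088 -0.025
endloop
endfacet
facet normal 0.222 0.145 -0.964
outer loop
vertex -2.978 2.805 -1.294
vertex -2.994 2.292 -1.375
vertex -3.425 2.578 -1.431
endloop
endfacet
facet normal -0.505 0.801 0.322
outer loop
vertex -2.978 2.805 -1.294
vertex -3.425 2.578 -1.431
vertex -3.306 2.088 -0.025
endloop
endfacet
facet normal 0.222 0.145 -0.964
outer loop
vertex -3.425 2.578 -1.431
vertex -2.994 2.292 -1.375
vertex -3.441 2.064 -1.512
endloop
endfacet
facet normal -0.996 0.017 0.090
outer loop
vertex -3.425 2.578 -1.431
vertex -3.441 2.064 -1.512
vertex -3.306 2.088 -0.025
endloop
endfacet
facet normal 0.222 0.145 -0.964
outer loop
vertex -3.441 2.064 -1.512
vertex -2.994 2.292 -1.375
vertex -3.01 1.778 -1.456
endloop
endfacet
facet normal -0.558 -0.828 0.064
outer loop
vertex -3.441 2.064 -1.512
vertex -3.01 1.778 -1.456
vertex -3.306 2.088 -0.025
endloop
endfacet
facet normal 0.224 0.145 -0.964
outer loop
vertex -3.01 1.778 -1.456
vertex -2.994 2.292 -1.375
vertex -2.563 2.006 -1.318
endloop
endfacet
facet normal 0.370 -0.889 0.269
outer loop
vertex -3.01 1.778 -1.456
vertex -2.563 2.006 -1.318
vertex -3.306 2.088 -0.025
endloop
endfacet

endsolid


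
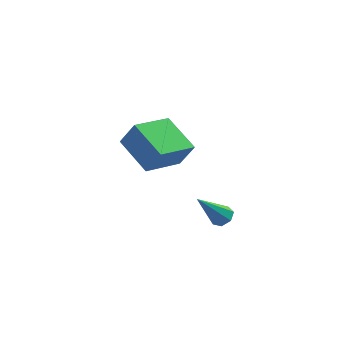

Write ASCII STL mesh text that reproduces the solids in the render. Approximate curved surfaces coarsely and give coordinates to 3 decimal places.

solid 
facet normal -0.634 -0.736 0.238
outer loop
vertex 0.391 2.441 1.05
vertex -0.796 3.733 1.879
vertex -0.228 2.605 -0.093
endloop
endfacet
facet normal 0.612 -0.666 -0.427
outer loop
vertex 1.016 4.047 -0.559
vertex 0.391 2.441 1.05
vertex -0.228 2.605 -0.093
endloop
endfacet
facet normal -0.634 -0.736 0.238
outer loop
vertex -0.228 2.605 -0.093
vertex -0.796 3.733 1.879
vertex -1.415 3.897 0.736
endloop
endfacet
facet normal -0.472 0.126 -0.872
outer loop
vertex -1.415 3.897 0.736
vertex 1.016 4.047 -0.559
vertex -0.228 2.605 -0.093
endloop
endfacet
facet normal 0.472 -0.126 0.872
outer loop
vertex 0.391 2.441 1.05
vertex 0.448 5.175 1.413
vertex -0.796 3.733 1.879
endloop
endfacet
facet normal 0.612 -0.666 -0.427
outer loop
vertex 1.635 3.883 0.584
vertex 0.391 2.441 1.05
vertex 1.016 4.047 -0.559
endloop
endfacet
facet normal 0.472 -0.126 0.872
outer loop
vertex 1.635 3.883 0.584
vertex 0.448 5.175 1.413
vertex 0.391 2.441 1.05
endloop
endfacet
facet normal -0.612 0.666 0.427
outer loop
vertex -0.796 3.733 1.879
vertex 0.448 5.175 1.413
vertex -1.415 3.897 0.736
endloop
endfacet
facet normal -0.472 0.126 -0.872
outer loop
vertex -0.171 5.339 0.27
vertex 1.016 4.047 -0.559
vertex -1.415 3.897 0.736
endloop
endfacet
facet normal -0.612 0.666 0.427
outer loop
vertex -1.415 3.897 0.736
vertex 0.448 5.175 1.413
vertex -0.171 5.339 0.27
endloop
endfacet
facet normal 0.634 0.736 -0.238
outer loop
vertex -0.171 5.339 0.27
vertex 1.635 3.883 0.584
vertex 1.016 4.047 -0.559
endloop
endfacet
facet normal 0.634 0.736 -0.238
outer loop
vertex 0.448 5.175 1.413
vertex 1.635 3.883 0.584
vertex -0.171 5.339 0.27
endloop
endfacet
facet normal 0.526 0.335 -0.782
outer loop
vertex 3.492 -0.702 0.13
vertex 3.06 -0.698 -0.159
vertex 3.256 -0.318 0.136
endloop
endfacet
facet normal 0.515 0.304 0.802
outer loop
vertex 3.492 -0.702 0.13
vertex 3.256 -0.318 0.136
vertex 2.12 -1.302 1.239
endloop
endfacet
facet normal 0.524 0.337 -0.782
outer loop
vertex 3.256 -0.318 0.136
vertex 3.06 -0.698 -0.159
vertex 2.872 -0.22 -0.079
endloop
endfacet
facet normal -0.124 0.800 0.586
outer loop
vertex 3.256 -0.318 0.136
vertex 2.872 -0.22 -0.079
vertex 2.12 -1.302 1.239
endloop
endfacet
facet normal 0.524 0.337 -0.782
outer loop
vertex 2.872 -0.22 -0.079
vertex 3.06 -0.698 -0.159
vertex 2.629 -0.482 -0.355
endloop
endfacet
facet normal -0.771 0.632 0.079
outer loop
vertex 2.872 -0.22 -0.079
vertex 2.629 -0.482 -0.355
vertex 2.12 -1.302 1.239
endloop
endfacet
facet normal 0.525 0.338 -0.781
outer loop
vertex 2.629 -0.482 -0.355
vertex 3.06 -0.698 -0.159
vertex 2.711 -0.907 -0.484
endloop
endfacet
facet normal -0.937 -0.078 -0.339
outer loop
vertex 2.629 -0.482 -0.355
vertex 2.711 -0.907 -0.484
vertex 2.12 -1.302 1.239
endloop
endfacet
facet normal 0.525 0.338 -0.781
outer loop
vertex 2.711 -0.907 -0.484
vertex 3.06 -0.698 -0.159
vertex 3.056 -1.175 -0.368
endloop
endfacet
facet normal -0.497 -0.793 -0.352
outer loop
vertex 2.711 -0.907 -0.484
vertex 3.056 -1.175 -0.368
vertex 2.12 -1.302 1.239
endloop
endfacet
facet normal 0.525 0.338 -0.781
outer loop
vertex 3.056 -1.175 -0.368
vertex 3.06 -0.698 -0.159
vertex 3.403 -1.083 -0.095
endloop
endfacet
facet normal 0.219 -0.974 0.050
outer loop
vertex 3.056 -1.175 -0.368
vertex 3.403 -1.083 -0.095
vertex 2.12 -1.302 1.239
endloop
endfacet
facet normal 0.525 0.338 -0.781
outer loop
vertex 3.403 -1.083 -0.095
vertex 3.06 -0.698 -0.159
vertex 3.492 -0.702 0.13
endloop
endfacet
facet normal 0.668 -0.488 0.562
outer loop
vertex 3.403 -1.083 -0.095
vertex 3.492 -0.702 0.13
vertex 2.12 -1.302 1.239
endloop
endfacet

endsolid


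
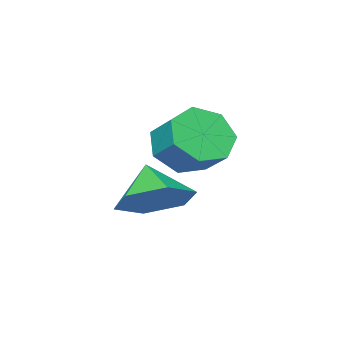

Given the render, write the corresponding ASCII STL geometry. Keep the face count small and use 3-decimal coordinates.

solid 
facet normal -0.177 -0.790 -0.587
outer loop
vertex 3.096 -0.075 0.863
vertex 2.601 -0.405 1.456
vertex 2.392 0.11 0.827
endloop
endfacet
facet normal 0.188 0.559 -0.808
outer loop
vertex 3.096 -0.075 0.863
vertex 2.392 0.11 0.827
vertex 3.274 0.714 1.45
endloop
endfacet
facet normal 0.189 0.558 -0.808
outer loop
vertex 3.274 0.714 1.45
vertex 2.392 0.11 0.827
vertex 2.57 0.9 1.414
endloop
endfacet
facet normal 0.179 0.790 0.586
outer loop
vertex 3.274 0.714 1.45
vertex 2.57 0.9 1.414
vertex 2.779 0.385 2.044
endloop
endfacet
facet normal -0.178 -0.790 -0.587
outer loop
vertex 2.392 0.11 0.827
vertex 2.601 -0.405 1.456
vertex 1.846 -0.092 1.264
endloop
endfacet
facet normal -0.637 0.547 -0.543
outer loop
vertex 2.392 0.11 0.827
vertex 1.846 -0.092 1.264
vertex 2.57 0.9 1.414
endloop
endfacet
facet normal -0.638 0.547 -0.542
outer loop
vertex 2.57 0.9 1.414
vertex 1.846 -0.092 1.264
vertex 2.024 0.698 1.852
endloop
endfacet
facet normal 0.178 0.790 0.587
outer loop
vertex 2.57 0.9 1.414
vertex 2.024 0.698 1.852
vertex 2.779 0.385 2.044
endloop
endfacet
facet normal -0.178 -0.790 -0.587
outer loop
vertex 1.846 -0.092 1.264
vertex 2.601 -0.405 1.456
vertex 1.868 -0.53 1.847
endloop
endfacet
facet normal -0.984 0.124 0.131
outer loop
vertex 1.846 -0.092 1.264
vertex 1.868 -0.53 1.847
vertex 2.024 0.698 1.852
endloop
endfacet
facet normal -0.984 0.124 0.131
outer loop
vertex 2.024 0.698 1.852
vertex 1.868 -0.53 1.847
vertex 2.046 0.26 2.434
endloop
endfacet
facet normal 0.178 0.789 0.587
outer loop
vertex 2.024 0.698 1.852
vertex 2.046 0.26 2.434
vertex 2.779 0.385 2.044
endloop
endfacet
facet normal -0.179 -0.790 -0.587
outer loop
vertex 1.868 -0.53 1.847
vertex 2.601 -0.405 1.456
vertex 2.442 -0.874 2.135
endloop
endfacet
facet normal -0.589 -0.392 0.706
outer loop
vertex 1.868 -0.53 1.847
vertex 2.442 -0.874 2.135
vertex 2.046 0.26 2.434
endloop
endfacet
facet normal -0.589 -0.392 0.706
outer loop
vertex 2.046 0.26 2.434
vertex 2.442 -0.874 2.135
vertex 2.62 -0.084 2.722
endloop
endfacet
facet normal 0.178 0.789 0.588
outer loop
vertex 2.046 0.26 2.434
vertex 2.62 -0.084 2.722
vertex 2.779 0.385 2.044
endloop
endfacet
facet normal -0.178 -0.790 -0.587
outer loop
vertex 2.442 -0.874 2.135
vertex 2.601 -0.405 1.456
vertex 3.136 -0.865 1.912
endloop
endfacet
facet normal 0.249 -0.613 0.750
outer loop
vertex 2.442 -0.874 2.135
vertex 3.136 -0.865 1.912
vertex 2.62 -0.084 2.722
endloop
endfacet
facet normal 0.248 -0.614 0.750
outer loop
vertex 2.62 -0.084 2.722
vertex 3.136 -0.865 1.912
vertex 3.314 -0.075 2.5
endloop
endfacet
facet normal 0.178 0.789 0.588
outer loop
vertex 2.62 -0.084 2.722
vertex 3.314 -0.075 2.5
vertex 2.779 0.385 2.044
endloop
endfacet
facet normal -0.178 -0.789 -0.588
outer loop
vertex 3.136 -0.865 1.912
vertex 2.601 -0.405 1.456
vertex 3.427 -0.509 1.346
endloop
endfacet
facet normal 0.900 -0.373 0.228
outer loop
vertex 3.136 -0.865 1.912
vertex 3.427 -0.509 1.346
vertex 3.314 -0.075 2.5
endloop
endfacet
facet normal 0.899 -0.373 0.228
outer loop
vertex 3.314 -0.075 2.5
vertex 3.427 -0.509 1.346
vertex 3.605 0.28 1.934
endloop
endfacet
facet normal 0.179 0.790 0.587
outer loop
vertex 3.314 -0.075 2.5
vertex 3.605 0.28 1.934
vertex 2.779 0.385 2.044
endloop
endfacet
facet normal -0.178 -0.789 -0.588
outer loop
vertex 3.427 -0.509 1.346
vertex 2.601 -0.405 1.456
vertex 3.096 -0.075 0.863
endloop
endfacet
facet normal 0.873 0.149 -0.464
outer loop
vertex 3.427 -0.509 1.346
vertex 3.096 -0.075 0.863
vertex 3.605 0.28 1.934
endloop
endfacet
facet normal 0.873 0.148 -0.464
outer loop
vertex 3.605 0.28 1.934
vertex 3.096 -0.075 0.863
vertex 3.274 0.714 1.45
endloop
endfacet
facet normal 0.179 0.790 0.586
outer loop
vertex 3.605 0.28 1.934
vertex 3.274 0.714 1.45
vertex 2.779 0.385 2.044
endloop
endfacet
facet normal 0.346 0.584 -0.734
outer loop
vertex 3.398 -1.766 -0.609
vertex 2.79 -1.051 -0.326
vertex 3.692 -1.107 0.054
endloop
endfacet
facet normal 0.514 -0.712 0.479
outer loop
vertex 3.398 -1.766 -0.609
vertex 3.692 -1.107 0.054
vertex 2.39 -1.729 0.526
endloop
endfacet
facet normal 0.346 0.584 -0.734
outer loop
vertex 3.692 -1.107 0.054
vertex 2.79 -1.051 -0.326
vertex 3.084 -0.392 0.337
endloop
endfacet
facet normal 0.365 -0.058 0.929
outer loop
vertex 3.692 -1.107 0.054
vertex 3.084 -0.392 0.337
vertex 2.39 -1.729 0.526
endloop
endfacet
facet normal 0.346 0.584 -0.734
outer loop
vertex 3.084 -0.392 0.337
vertex 2.79 -1.051 -0.326
vertex 2.183 -0.336 -0.043
endloop
endfacet
facet normal -0.353 0.308 0.883
outer loop
vertex 3.084 -0.392 0.337
vertex 2.183 -0.336 -0.043
vertex 2.39 -1.729 0.526
endloop
endfacet
facet normal 0.346 0.584 -0.734
outer loop
vertex 2.183 -0.336 -0.043
vertex 2.79 -1.051 -0.326
vertex 1.889 -0.995 -0.706
endloop
endfacet
facet normal -0.922 0.021 0.387
outer loop
vertex 2.183 -0.336 -0.043
vertex 1.889 -0.995 -0.706
vertex 2.39 -1.729 0.526
endloop
endfacet
facet normal 0.346 0.585 -0.734
outer loop
vertex 1.889 -0.995 -0.706
vertex 2.79 -1.051 -0.326
vertex 2.497 -1.71 -0.989
endloop
endfacet
facet normal -0.772 -0.632 -0.062
outer loop
vertex 1.889 -0.995 -0.706
vertex 2.497 -1.71 -0.989
vertex 2.39 -1.729 0.526
endloop
endfacet
facet normal 0.346 0.585 -0.734
outer loop
vertex 2.497 -1.71 -0.989
vertex 2.79 -1.051 -0.326
vertex 3.398 -1.766 -0.609
endloop
endfacet
facet normal -0.055 -0.998 -0.016
outer loop
vertex 2.497 -1.71 -0.989
vertex 3.398 -1.766 -0.609
vertex 2.39 -1.729 0.526
endloop
endfacet

endsolid


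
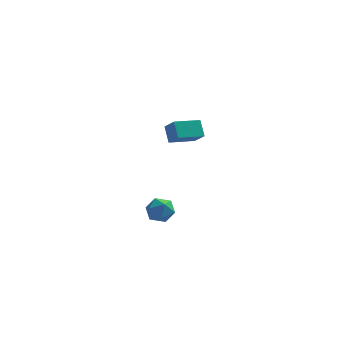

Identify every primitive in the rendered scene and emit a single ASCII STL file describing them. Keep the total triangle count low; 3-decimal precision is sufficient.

solid 
facet normal -0.806 -0.572 0.151
outer loop
vertex -1.709 3.222 0.893
vertex -2.178 3.731 0.318
vertex -1.462 2.699 0.229
endloop
endfacet
facet normal 0.521 -0.566 0.639
outer loop
vertex -0.462 3.409 0.042
vertex -1.709 3.222 0.893
vertex -1.462 2.699 0.229
endloop
endfacet
facet normal -0.806 -0.572 0.150
outer loop
vertex -1.462 2.699 0.229
vertex -2.178 3.731 0.318
vertex -1.931 3.209 -0.346
endloop
endfacet
facet normal 0.280 -0.593 -0.755
outer loop
vertex -1.931 3.209 -0.346
vertex -0.462 3.409 0.042
vertex -1.462 2.699 0.229
endloop
endfacet
facet normal -0.280 0.594 0.754
outer loop
vertex -1.709 3.222 0.893
vertex -1.178 4.441 0.131
vertex -2.178 3.731 0.318
endloop
endfacet
facet normal 0.521 -0.566 0.639
outer loop
vertex -0.709 3.931 0.706
vertex -1.709 3.222 0.893
vertex -0.462 3.409 0.042
endloop
endfacet
facet normal -0.280 0.594 0.755
outer loop
vertex -0.709 3.931 0.706
vertex -1.178 4.441 0.131
vertex -1.709 3.222 0.893
endloop
endfacet
facet normal -0.521 0.566 -0.639
outer loop
vertex -2.178 3.731 0.318
vertex -1.178 4.441 0.131
vertex -1.931 3.209 -0.346
endloop
endfacet
facet normal 0.280 -0.594 -0.754
outer loop
vertex -0.931 3.918 -0.533
vertex -0.462 3.409 0.042
vertex -1.931 3.209 -0.346
endloop
endfacet
facet normal -0.521 0.566 -0.639
outer loop
vertex -1.931 3.209 -0.346
vertex -1.178 4.441 0.131
vertex -0.931 3.918 -0.533
endloop
endfacet
facet normal 0.806 0.573 -0.150
outer loop
vertex -0.931 3.918 -0.533
vertex -0.709 3.931 0.706
vertex -0.462 3.409 0.042
endloop
endfacet
facet normal 0.806 0.572 -0.150
outer loop
vertex -1.178 4.441 0.131
vertex -0.709 3.931 0.706
vertex -0.931 3.918 -0.533
endloop
endfacet
facet normal -0.656 0.629 0.418
outer loop
vertex -2.152 -1.58 -1.551
vertex -1.783 -1.552 -1.014
vertex -1.685 -1.128 -1.499
endloop
endfacet
facet normal -0.648 0.703 -0.293
outer loop
vertex -2.152 -1.58 -1.551
vertex -1.685 -1.128 -1.499
vertex -1.772 -1.443 -2.063
endloop
endfacet
facet normal -0.810 0.070 -0.582
outer loop
vertex -2.152 -1.58 -1.551
vertex -1.772 -1.443 -2.063
vertex -1.924 -2.062 -1.926
endloop
endfacet
facet normal -0.918 -0.394 -0.051
outer loop
vertex -2.152 -1.58 -1.551
vertex -1.924 -2.062 -1.926
vertex -1.931 -2.13 -1.278
endloop
endfacet
facet normal -0.822 -0.049 0.567
outer loop
vertex -2.152 -1.58 -1.551
vertex -1.931 -2.13 -1.278
vertex -1.783 -1.552 -1.014
endloop
endfacet
facet normal 0.016 0.872 -0.489
outer loop
vertex -1.772 -1.443 -2.063
vertex -1.685 -1.128 -1.499
vertex -1.169 -1.33 -1.842
endloop
endfacet
facet normal 0.004 0.752 0.659
outer loop
vertex -1.685 -1.128 -1.499
vertex -1.783 -1.552 -1.014
vertex -1.176 -1.398 -1.194
endloop
endfacet
facet normal -0.266 -0.343 0.901
outer loop
vertex -1.783 -1.552 -1.014
vertex -1.931 -2.13 -1.278
vertex -1.328 -2.017 -1.057
endloop
endfacet
facet normal -0.419 -0.902 -0.099
outer loop
vertex -1.931 -2.13 -1.278
vertex -1.924 -2.062 -1.926
vertex -1.415 -2.332 -1.621
endloop
endfacet
facet normal -0.245 -0.152 -0.957
outer loop
vertex -1.924 -2.062 -1.926
vertex -1.772 -1.443 -2.063
vertex -1.317 -1.908 -2.106
endloop
endfacet
facet normal 0.918 0.394 0.051
outer loop
vertex -0.948 -1.88 -1.569
vertex -1.169 -1.33 -1.842
vertex -1.176 -1.398 -1.194
endloop
endfacet
facet normal 0.810 -0.070 0.582
outer loop
vertex -0.948 -1.88 -1.569
vertex -1.176 -1.398 -1.194
vertex -1.328 -2.017 -1.057
endloop
endfacet
facet normal 0.648 -0.703 0.293
outer loop
vertex -0.948 -1.88 -1.569
vertex -1.328 -2.017 -1.057
vertex -1.415 -2.332 -1.621
endloop
endfacet
facet normal 0.656 -0.629 -0.418
outer loop
vertex -0.948 -1.88 -1.569
vertex -1.415 -2.332 -1.621
vertex -1.317 -1.908 -2.106
endloop
endfacet
facet normal 0.822 0.049 -0.567
outer loop
vertex -0.948 -1.88 -1.569
vertex -1.317 -1.908 -2.106
vertex -1.169 -1.33 -1.842
endloop
endfacet
facet normal 0.419 0.902 0.099
outer loop
vertex -1.176 -1.398 -1.194
vertex -1.169 -1.33 -1.842
vertex -1.685 -1.128 -1.499
endloop
endfacet
facet normal 0.245 0.152 0.957
outer loop
vertex -1.328 -2.017 -1.057
vertex -1.176 -1.398 -1.194
vertex -1.783 -1.552 -1.014
endloop
endfacet
facet normal -0.016 -0.872 0.489
outer loop
vertex -1.415 -2.332 -1.621
vertex -1.328 -2.017 -1.057
vertex -1.931 -2.13 -1.278
endloop
endfacet
facet normal -0.004 -0.752 -0.659
outer loop
vertex -1.317 -1.908 -2.106
vertex -1.415 -2.332 -1.621
vertex -1.924 -2.062 -1.926
endloop
endfacet
facet normal 0.266 0.343 -0.901
outer loop
vertex -1.169 -1.33 -1.842
vertex -1.317 -1.908 -2.106
vertex -1.772 -1.443 -2.063
endloop
endfacet

endsolid


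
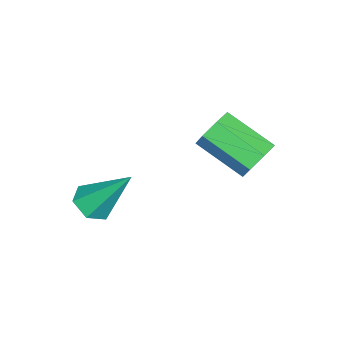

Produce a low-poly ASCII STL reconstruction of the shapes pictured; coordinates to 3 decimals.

solid 
facet normal 0.147 0.869 -0.473
outer loop
vertex 0.815 4.155 -1.056
vertex 0.497 3.921 -1.585
vertex 0.25 4.245 -1.066
endloop
endfacet
facet normal 0.059 0.468 0.882
outer loop
vertex 0.815 4.155 -1.056
vertex 0.25 4.245 -1.066
vertex 0.581 2.772 -0.306
endloop
endfacet
facet normal 0.060 0.468 0.882
outer loop
vertex 0.581 2.772 -0.306
vertex 0.25 4.245 -1.066
vertex 0.016 2.863 -0.316
endloop
endfacet
facet normal -0.148 -0.869 0.472
outer loop
vertex 0.581 2.772 -0.306
vertex 0.016 2.863 -0.316
vertex 0.263 2.539 -0.835
endloop
endfacet
facet normal 0.147 0.869 -0.473
outer loop
vertex 0.25 4.245 -1.066
vertex 0.497 3.921 -1.585
vertex -0.13 4.091 -1.467
endloop
endfacet
facet normal -0.735 0.416 0.536
outer loop
vertex 0.25 4.245 -1.066
vertex -0.13 4.091 -1.467
vertex 0.016 2.863 -0.316
endloop
endfacet
facet normal -0.735 0.415 0.536
outer loop
vertex 0.016 2.863 -0.316
vertex -0.13 4.091 -1.467
vertex -0.363 2.709 -0.716
endloop
endfacet
facet normal -0.146 -0.869 0.473
outer loop
vertex 0.016 2.863 -0.316
vertex -0.363 2.709 -0.716
vertex 0.263 2.539 -0.835
endloop
endfacet
facet normal 0.147 0.870 -0.471
outer loop
vertex -0.13 4.091 -1.467
vertex 0.497 3.921 -1.585
vertex -0.037 3.81 -1.957
endloop
endfacet
facet normal -0.976 0.049 -0.213
outer loop
vertex -0.13 4.091 -1.467
vertex -0.037 3.81 -1.957
vertex -0.363 2.709 -0.716
endloop
endfacet
facet normal -0.976 0.050 -0.212
outer loop
vertex -0.363 2.709 -0.716
vertex -0.037 3.81 -1.957
vertex -0.271 2.427 -1.206
endloop
endfacet
facet normal -0.146 -0.869 0.473
outer loop
vertex -0.363 2.709 -0.716
vertex -0.271 2.427 -1.206
vertex 0.263 2.539 -0.835
endloop
endfacet
facet normal 0.148 0.869 -0.471
outer loop
vertex -0.037 3.81 -1.957
vertex 0.497 3.921 -1.585
vertex 0.458 3.612 -2.167
endloop
endfacet
facet normal -0.482 -0.354 -0.802
outer loop
vertex -0.037 3.81 -1.957
vertex 0.458 3.612 -2.167
vertex -0.271 2.427 -1.206
endloop
endfacet
facet normal -0.482 -0.353 -0.802
outer loop
vertex -0.271 2.427 -1.206
vertex 0.458 3.612 -2.167
vertex 0.224 2.23 -1.417
endloop
endfacet
facet normal -0.145 -0.870 0.472
outer loop
vertex -0.271 2.427 -1.206
vertex 0.224 2.23 -1.417
vertex 0.263 2.539 -0.835
endloop
endfacet
facet normal 0.147 0.870 -0.472
outer loop
vertex 0.458 3.612 -2.167
vertex 0.497 3.921 -1.585
vertex 0.982 3.647 -1.939
endloop
endfacet
facet normal 0.375 -0.490 -0.787
outer loop
vertex 0.458 3.612 -2.167
vertex 0.982 3.647 -1.939
vertex 0.224 2.23 -1.417
endloop
endfacet
facet normal 0.375 -0.490 -0.787
outer loop
vertex 0.224 2.23 -1.417
vertex 0.982 3.647 -1.939
vertex 0.748 2.265 -1.189
endloop
endfacet
facet normal -0.147 -0.870 0.472
outer loop
vertex 0.224 2.23 -1.417
vertex 0.748 2.265 -1.189
vertex 0.263 2.539 -0.835
endloop
endfacet
facet normal 0.147 0.870 -0.472
outer loop
vertex 0.982 3.647 -1.939
vertex 0.497 3.921 -1.585
vertex 1.141 3.888 -1.445
endloop
endfacet
facet normal 0.949 -0.258 -0.180
outer loop
vertex 0.982 3.647 -1.939
vertex 1.141 3.888 -1.445
vertex 0.748 2.265 -1.189
endloop
endfacet
facet normal 0.949 -0.258 -0.179
outer loop
vertex 0.748 2.265 -1.189
vertex 1.141 3.888 -1.445
vertex 0.907 2.506 -0.694
endloop
endfacet
facet normal -0.148 -0.870 0.471
outer loop
vertex 0.748 2.265 -1.189
vertex 0.907 2.506 -0.694
vertex 0.263 2.539 -0.835
endloop
endfacet
facet normal 0.147 0.869 -0.473
outer loop
vertex 1.141 3.888 -1.445
vertex 0.497 3.921 -1.585
vertex 0.815 4.155 -1.056
endloop
endfacet
facet normal 0.809 0.169 0.563
outer loop
vertex 1.141 3.888 -1.445
vertex 0.815 4.155 -1.056
vertex 0.907 2.506 -0.694
endloop
endfacet
facet normal 0.809 0.169 0.564
outer loop
vertex 0.907 2.506 -0.694
vertex 0.815 4.155 -1.056
vertex 0.581 2.772 -0.306
endloop
endfacet
facet normal -0.148 -0.869 0.472
outer loop
vertex 0.907 2.506 -0.694
vertex 0.581 2.772 -0.306
vertex 0.263 2.539 -0.835
endloop
endfacet
facet normal 0.021 -0.621 -0.784
outer loop
vertex 3.7 0.091 -1.802
vertex 3.298 0.446 -2.094
vertex 3.896 0.546 -2.157
endloop
endfacet
facet normal 0.899 -0.047 0.436
outer loop
vertex 3.7 0.091 -1.802
vertex 3.896 0.546 -2.157
vertex 3.262 1.514 -0.746
endloop
endfacet
facet normal 0.021 -0.621 -0.784
outer loop
vertex 3.896 0.546 -2.157
vertex 3.298 0.446 -2.094
vertex 3.495 0.901 -2.449
endloop
endfacet
facet normal 0.714 0.684 -0.149
outer loop
vertex 3.896 0.546 -2.157
vertex 3.495 0.901 -2.449
vertex 3.262 1.514 -0.746
endloop
endfacet
facet normal 0.022 -0.621 -0.784
outer loop
vertex 3.495 0.901 -2.449
vertex 3.298 0.446 -2.094
vertex 2.896 0.8 -2.386
endloop
endfacet
facet normal -0.192 0.915 -0.356
outer loop
vertex 3.495 0.901 -2.449
vertex 2.896 0.8 -2.386
vertex 3.262 1.514 -0.746
endloop
endfacet
facet normal 0.021 -0.622 -0.783
outer loop
vertex 2.896 0.8 -2.386
vertex 3.298 0.446 -2.094
vertex 2.7 0.345 -2.03
endloop
endfacet
facet normal -0.911 0.411 0.024
outer loop
vertex 2.896 0.8 -2.386
vertex 2.7 0.345 -2.03
vertex 3.262 1.514 -0.746
endloop
endfacet
facet normal 0.021 -0.622 -0.783
outer loop
vertex 2.7 0.345 -2.03
vertex 3.298 0.446 -2.094
vertex 3.101 -0.009 -1.738
endloop
endfacet
facet normal -0.726 -0.320 0.609
outer loop
vertex 2.7 0.345 -2.03
vertex 3.101 -0.009 -1.738
vertex 3.262 1.514 -0.746
endloop
endfacet
facet normal 0.020 -0.621 -0.783
outer loop
vertex 3.101 -0.009 -1.738
vertex 3.298 0.446 -2.094
vertex 3.7 0.091 -1.802
endloop
endfacet
facet normal 0.179 -0.550 0.816
outer loop
vertex 3.101 -0.009 -1.738
vertex 3.7 0.091 -1.802
vertex 3.262 1.514 -0.746
endloop
endfacet

endsolid


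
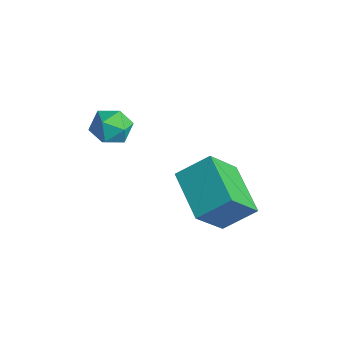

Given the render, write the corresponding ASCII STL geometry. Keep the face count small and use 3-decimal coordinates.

solid 
facet normal -0.934 0.222 0.280
outer loop
vertex 0.223 -1.279 -1.576
vertex 0.078 -0.171 -2.936
vertex -0.236 -2.262 -2.329
endloop
endfacet
facet normal 0.082 -0.630 0.772
outer loop
vertex 1.482 -2.669 -2.844
vertex 0.223 -1.279 -1.576
vertex -0.236 -2.262 -2.329
endloop
endfacet
facet normal -0.934 0.222 0.281
outer loop
vertex -0.236 -2.262 -2.329
vertex 0.078 -0.171 -2.936
vertex -0.381 -1.153 -3.688
endloop
endfacet
facet normal -0.347 -0.744 -0.570
outer loop
vertex -0.381 -1.153 -3.688
vertex 1.482 -2.669 -2.844
vertex -0.236 -2.262 -2.329
endloop
endfacet
facet normal 0.347 0.745 0.570
outer loop
vertex 0.223 -1.279 -1.576
vertex 1.796 -0.578 -3.451
vertex 0.078 -0.171 -2.936
endloop
endfacet
facet normal 0.082 -0.630 0.772
outer loop
vertex 1.941 -1.687 -2.092
vertex 0.223 -1.279 -1.576
vertex 1.482 -2.669 -2.844
endloop
endfacet
facet normal 0.348 0.744 0.570
outer loop
vertex 1.941 -1.687 -2.092
vertex 1.796 -0.578 -3.451
vertex 0.223 -1.279 -1.576
endloop
endfacet
facet normal -0.082 0.630 -0.772
outer loop
vertex 0.078 -0.171 -2.936
vertex 1.796 -0.578 -3.451
vertex -0.381 -1.153 -3.688
endloop
endfacet
facet normal -0.348 -0.745 -0.570
outer loop
vertex 1.337 -1.561 -4.204
vertex 1.482 -2.669 -2.844
vertex -0.381 -1.153 -3.688
endloop
endfacet
facet normal -0.082 0.630 -0.772
outer loop
vertex -0.381 -1.153 -3.688
vertex 1.796 -0.578 -3.451
vertex 1.337 -1.561 -4.204
endloop
endfacet
facet normal 0.934 -0.222 -0.280
outer loop
vertex 1.337 -1.561 -4.204
vertex 1.941 -1.687 -2.092
vertex 1.482 -2.669 -2.844
endloop
endfacet
facet normal 0.934 -0.221 -0.280
outer loop
vertex 1.796 -0.578 -3.451
vertex 1.941 -1.687 -2.092
vertex 1.337 -1.561 -4.204
endloop
endfacet
facet normal -0.219 -0.127 0.967
outer loop
vertex -2.557 -2.731 -0.781
vertex -3.106 -3.201 -0.967
vertex -2.417 -3.461 -0.845
endloop
endfacet
facet normal 0.475 0.014 0.880
outer loop
vertex -2.557 -2.731 -0.781
vertex -2.417 -3.461 -0.845
vertex -1.931 -2.964 -1.115
endloop
endfacet
facet normal 0.533 0.644 0.549
outer loop
vertex -2.557 -2.731 -0.781
vertex -1.931 -2.964 -1.115
vertex -2.32 -2.396 -1.404
endloop
endfacet
facet normal -0.125 0.893 0.432
outer loop
vertex -2.557 -2.731 -0.781
vertex -2.32 -2.396 -1.404
vertex -3.046 -2.542 -1.313
endloop
endfacet
facet normal -0.591 0.417 0.691
outer loop
vertex -2.557 -2.731 -0.781
vertex -3.046 -2.542 -1.313
vertex -3.106 -3.201 -0.967
endloop
endfacet
facet normal 0.748 -0.487 0.451
outer loop
vertex -1.931 -2.964 -1.115
vertex -2.417 -3.461 -0.845
vertex -2.094 -3.578 -1.507
endloop
endfacet
facet normal -0.374 -0.713 0.593
outer loop
vertex -2.417 -3.461 -0.845
vertex -3.106 -3.201 -0.967
vertex -2.82 -3.724 -1.416
endloop
endfacet
facet normal -0.975 0.166 0.146
outer loop
vertex -3.106 -3.201 -0.967
vertex -3.046 -2.542 -1.313
vertex -3.209 -3.156 -1.705
endloop
endfacet
facet normal -0.222 0.936 -0.274
outer loop
vertex -3.046 -2.542 -1.313
vertex -2.32 -2.396 -1.404
vertex -2.723 -2.659 -1.975
endloop
endfacet
facet normal 0.842 0.533 -0.085
outer loop
vertex -2.32 -2.396 -1.404
vertex -1.931 -2.964 -1.115
vertex -2.034 -2.919 -1.853
endloop
endfacet
facet normal 0.125 -0.893 -0.432
outer loop
vertex -2.583 -3.389 -2.039
vertex -2.094 -3.578 -1.507
vertex -2.82 -3.724 -1.416
endloop
endfacet
facet normal -0.533 -0.644 -0.549
outer loop
vertex -2.583 -3.389 -2.039
vertex -2.82 -3.724 -1.416
vertex -3.209 -3.156 -1.705
endloop
endfacet
facet normal -0.475 -0.014 -0.880
outer loop
vertex -2.583 -3.389 -2.039
vertex -3.209 -3.156 -1.705
vertex -2.723 -2.659 -1.975
endloop
endfacet
facet normal 0.219 0.127 -0.967
outer loop
vertex -2.583 -3.389 -2.039
vertex -2.723 -2.659 -1.975
vertex -2.034 -2.919 -1.853
endloop
endfacet
facet normal 0.591 -0.417 -0.691
outer loop
vertex -2.583 -3.389 -2.039
vertex -2.034 -2.919 -1.853
vertex -2.094 -3.578 -1.507
endloop
endfacet
facet normal 0.222 -0.936 0.274
outer loop
vertex -2.82 -3.724 -1.416
vertex -2.094 -3.578 -1.507
vertex -2.417 -3.461 -0.845
endloop
endfacet
facet normal -0.842 -0.533 0.085
outer loop
vertex -3.209 -3.156 -1.705
vertex -2.82 -3.724 -1.416
vertex -3.106 -3.201 -0.967
endloop
endfacet
facet normal -0.748 0.487 -0.451
outer loop
vertex -2.723 -2.659 -1.975
vertex -3.209 -3.156 -1.705
vertex -3.046 -2.542 -1.313
endloop
endfacet
facet normal 0.374 0.713 -0.593
outer loop
vertex -2.034 -2.919 -1.853
vertex -2.723 -2.659 -1.975
vertex -2.32 -2.396 -1.404
endloop
endfacet
facet normal 0.975 -0.166 -0.146
outer loop
vertex -2.094 -3.578 -1.507
vertex -2.034 -2.919 -1.853
vertex -1.931 -2.964 -1.115
endloop
endfacet

endsolid


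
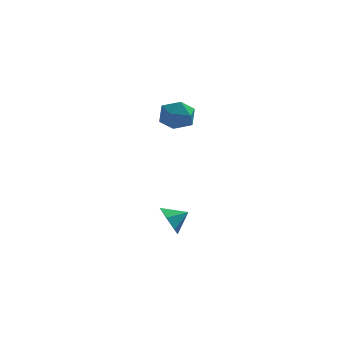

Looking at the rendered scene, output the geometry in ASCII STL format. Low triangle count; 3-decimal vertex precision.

solid 
facet normal -0.869 -0.266 -0.417
outer loop
vertex 0.659 -4.371 -5.025
vertex 0.148 -4.04 -4.17
vertex 0.397 -3.499 -5.035
endloop
endfacet
facet normal 0.854 0.251 -0.456
outer loop
vertex 0.659 -4.371 -5.025
vertex 0.397 -3.499 -5.035
vertex 1.192 -3.72 -3.67
endloop
endfacet
facet normal -0.869 -0.266 -0.417
outer loop
vertex 0.397 -3.499 -5.035
vertex 0.148 -4.04 -4.17
vertex -0.053 -3.034 -4.393
endloop
endfacet
facet normal 0.557 0.807 -0.194
outer loop
vertex 0.397 -3.499 -5.035
vertex -0.053 -3.034 -4.393
vertex 1.192 -3.72 -3.67
endloop
endfacet
facet normal -0.870 -0.266 -0.416
outer loop
vertex -0.053 -3.034 -4.393
vertex 0.148 -4.04 -4.17
vertex -0.351 -3.326 -3.583
endloop
endfacet
facet normal 0.247 0.879 0.408
outer loop
vertex -0.053 -3.034 -4.393
vertex -0.351 -3.326 -3.583
vertex 1.192 -3.72 -3.67
endloop
endfacet
facet normal -0.870 -0.266 -0.416
outer loop
vertex -0.351 -3.326 -3.583
vertex 0.148 -4.04 -4.17
vertex -0.273 -4.156 -3.215
endloop
endfacet
facet normal 0.156 0.413 0.897
outer loop
vertex -0.351 -3.326 -3.583
vertex -0.273 -4.156 -3.215
vertex 1.192 -3.72 -3.67
endloop
endfacet
facet normal -0.870 -0.266 -0.416
outer loop
vertex -0.273 -4.156 -3.215
vertex 0.148 -4.04 -4.17
vertex 0.122 -4.898 -3.566
endloop
endfacet
facet normal 0.352 -0.240 0.904
outer loop
vertex -0.273 -4.156 -3.215
vertex 0.122 -4.898 -3.566
vertex 1.192 -3.72 -3.67
endloop
endfacet
facet normal -0.869 -0.267 -0.416
outer loop
vertex 0.122 -4.898 -3.566
vertex 0.148 -4.04 -4.17
vertex 0.537 -4.994 -4.371
endloop
endfacet
facet normal 0.688 -0.588 0.425
outer loop
vertex 0.122 -4.898 -3.566
vertex 0.537 -4.994 -4.371
vertex 1.192 -3.72 -3.67
endloop
endfacet
facet normal -0.869 -0.267 -0.416
outer loop
vertex 0.537 -4.994 -4.371
vertex 0.148 -4.04 -4.17
vertex 0.659 -4.371 -5.025
endloop
endfacet
facet normal 0.912 -0.369 -0.181
outer loop
vertex 0.537 -4.994 -4.371
vertex 0.659 -4.371 -5.025
vertex 1.192 -3.72 -3.67
endloop
endfacet
facet normal -0.646 0.655 0.393
outer loop
vertex -0.247 -1.435 2.591
vertex -0.311 -2.053 3.517
vertex 0.456 -1.248 3.435
endloop
endfacet
facet normal -0.194 0.979 -0.055
outer loop
vertex -0.247 -1.435 2.591
vertex 0.456 -1.248 3.435
vertex 0.829 -1.233 2.385
endloop
endfacet
facet normal -0.259 0.671 -0.695
outer loop
vertex -0.247 -1.435 2.591
vertex 0.829 -1.233 2.385
vertex 0.293 -2.028 1.817
endloop
endfacet
facet normal -0.750 0.155 -0.642
outer loop
vertex -0.247 -1.435 2.591
vertex 0.293 -2.028 1.817
vertex -0.411 -2.535 2.517
endloop
endfacet
facet normal -0.989 0.146 0.029
outer loop
vertex -0.247 -1.435 2.591
vertex -0.411 -2.535 2.517
vertex -0.311 -2.053 3.517
endloop
endfacet
facet normal 0.469 0.865 0.179
outer loop
vertex 0.829 -1.233 2.385
vertex 0.456 -1.248 3.435
vertex 1.431 -1.725 3.183
endloop
endfacet
facet normal -0.260 0.340 0.904
outer loop
vertex 0.456 -1.248 3.435
vertex -0.311 -2.053 3.517
vertex 0.727 -2.232 3.883
endloop
endfacet
facet normal -0.815 -0.486 0.316
outer loop
vertex -0.311 -2.053 3.517
vertex -0.411 -2.535 2.517
vertex 0.191 -3.027 3.315
endloop
endfacet
facet normal -0.429 -0.469 -0.772
outer loop
vertex -0.411 -2.535 2.517
vertex 0.293 -2.028 1.817
vertex 0.564 -3.012 2.265
endloop
endfacet
facet normal 0.365 0.366 -0.856
outer loop
vertex 0.293 -2.028 1.817
vertex 0.829 -1.233 2.385
vertex 1.331 -2.207 2.183
endloop
endfacet
facet normal 0.750 -0.155 0.642
outer loop
vertex 1.267 -2.825 3.109
vertex 1.431 -1.725 3.183
vertex 0.727 -2.232 3.883
endloop
endfacet
facet normal 0.259 -0.671 0.695
outer loop
vertex 1.267 -2.825 3.109
vertex 0.727 -2.232 3.883
vertex 0.191 -3.027 3.315
endloop
endfacet
facet normal 0.194 -0.979 0.055
outer loop
vertex 1.267 -2.825 3.109
vertex 0.191 -3.027 3.315
vertex 0.564 -3.012 2.265
endloop
endfacet
facet normal 0.646 -0.655 -0.393
outer loop
vertex 1.267 -2.825 3.109
vertex 0.564 -3.012 2.265
vertex 1.331 -2.207 2.183
endloop
endfacet
facet normal 0.989 -0.146 -0.029
outer loop
vertex 1.267 -2.825 3.109
vertex 1.331 -2.207 2.183
vertex 1.431 -1.725 3.183
endloop
endfacet
facet normal 0.429 0.469 0.772
outer loop
vertex 0.727 -2.232 3.883
vertex 1.431 -1.725 3.183
vertex 0.456 -1.248 3.435
endloop
endfacet
facet normal -0.365 -0.366 0.856
outer loop
vertex 0.191 -3.027 3.315
vertex 0.727 -2.232 3.883
vertex -0.311 -2.053 3.517
endloop
endfacet
facet normal -0.469 -0.865 -0.179
outer loop
vertex 0.564 -3.012 2.265
vertex 0.191 -3.027 3.315
vertex -0.411 -2.535 2.517
endloop
endfacet
facet normal 0.260 -0.340 -0.904
outer loop
vertex 1.331 -2.207 2.183
vertex 0.564 -3.012 2.265
vertex 0.293 -2.028 1.817
endloop
endfacet
facet normal 0.815 0.486 -0.316
outer loop
vertex 1.431 -1.725 3.183
vertex 1.331 -2.207 2.183
vertex 0.829 -1.233 2.385
endloop
endfacet

endsolid


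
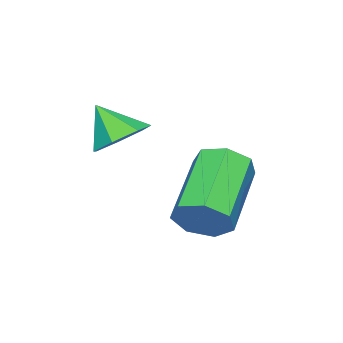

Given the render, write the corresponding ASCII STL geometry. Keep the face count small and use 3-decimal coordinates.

solid 
facet normal 0.851 0.216 -0.479
outer loop
vertex -2.342 2.598 -0.941
vertex -2.635 2.378 -1.561
vertex -2.64 3.037 -1.272
endloop
endfacet
facet normal 0.221 0.678 0.701
outer loop
vertex -2.342 2.598 -0.941
vertex -2.64 3.037 -1.272
vertex -4.052 2.162 0.021
endloop
endfacet
facet normal 0.222 0.678 0.701
outer loop
vertex -4.052 2.162 0.021
vertex -2.64 3.037 -1.272
vertex -4.35 2.601 -0.309
endloop
endfacet
facet normal -0.850 -0.217 0.479
outer loop
vertex -4.052 2.162 0.021
vertex -4.35 2.601 -0.309
vertex -4.345 1.942 -0.599
endloop
endfacet
facet normal 0.851 0.216 -0.479
outer loop
vertex -2.64 3.037 -1.272
vertex -2.635 2.378 -1.561
vertex -2.934 2.98 -1.82
endloop
endfacet
facet normal -0.234 0.972 0.024
outer loop
vertex -2.64 3.037 -1.272
vertex -2.934 2.98 -1.82
vertex -4.35 2.601 -0.309
endloop
endfacet
facet normal -0.234 0.972 0.024
outer loop
vertex -4.35 2.601 -0.309
vertex -2.934 2.98 -1.82
vertex -4.644 2.544 -0.857
endloop
endfacet
facet normal -0.851 -0.217 0.479
outer loop
vertex -4.35 2.601 -0.309
vertex -4.644 2.544 -0.857
vertex -4.345 1.942 -0.599
endloop
endfacet
facet normal 0.851 0.216 -0.479
outer loop
vertex -2.934 2.98 -1.82
vertex -2.635 2.378 -1.561
vertex -3.003 2.469 -2.173
endloop
endfacet
facet normal -0.514 0.533 -0.672
outer loop
vertex -2.934 2.98 -1.82
vertex -3.003 2.469 -2.173
vertex -4.644 2.544 -0.857
endloop
endfacet
facet normal -0.514 0.534 -0.671
outer loop
vertex -4.644 2.544 -0.857
vertex -3.003 2.469 -2.173
vertex -4.713 2.033 -1.211
endloop
endfacet
facet normal -0.850 -0.217 0.479
outer loop
vertex -4.644 2.544 -0.857
vertex -4.713 2.033 -1.211
vertex -4.345 1.942 -0.599
endloop
endfacet
facet normal 0.850 0.217 -0.479
outer loop
vertex -3.003 2.469 -2.173
vertex -2.635 2.378 -1.561
vertex -2.795 1.89 -2.066
endloop
endfacet
facet normal -0.407 -0.305 -0.861
outer loop
vertex -3.003 2.469 -2.173
vertex -2.795 1.89 -2.066
vertex -4.713 2.033 -1.211
endloop
endfacet
facet normal -0.407 -0.307 -0.861
outer loop
vertex -4.713 2.033 -1.211
vertex -2.795 1.89 -2.066
vertex -4.505 1.454 -1.103
endloop
endfacet
facet normal -0.851 -0.216 0.479
outer loop
vertex -4.713 2.033 -1.211
vertex -4.505 1.454 -1.103
vertex -4.345 1.942 -0.599
endloop
endfacet
facet normal 0.851 0.217 -0.479
outer loop
vertex -2.795 1.89 -2.066
vertex -2.635 2.378 -1.561
vertex -2.466 1.678 -1.578
endloop
endfacet
facet normal 0.007 -0.915 -0.402
outer loop
vertex -2.795 1.89 -2.066
vertex -2.466 1.678 -1.578
vertex -4.505 1.454 -1.103
endloop
endfacet
facet normal 0.007 -0.915 -0.403
outer loop
vertex -4.505 1.454 -1.103
vertex -2.466 1.678 -1.578
vertex -4.176 1.242 -0.616
endloop
endfacet
facet normal -0.850 -0.217 0.480
outer loop
vertex -4.505 1.454 -1.103
vertex -4.176 1.242 -0.616
vertex -4.345 1.942 -0.599
endloop
endfacet
facet normal 0.851 0.217 -0.479
outer loop
vertex -2.466 1.678 -1.578
vertex -2.635 2.378 -1.561
vertex -2.265 1.993 -1.078
endloop
endfacet
facet normal 0.415 -0.836 0.359
outer loop
vertex -2.466 1.678 -1.578
vertex -2.265 1.993 -1.078
vertex -4.176 1.242 -0.616
endloop
endfacet
facet normal 0.415 -0.835 0.360
outer loop
vertex -4.176 1.242 -0.616
vertex -2.265 1.993 -1.078
vertex -3.975 1.558 -0.115
endloop
endfacet
facet normal -0.851 -0.217 0.478
outer loop
vertex -4.176 1.242 -0.616
vertex -3.975 1.558 -0.115
vertex -4.345 1.942 -0.599
endloop
endfacet
facet normal 0.851 0.217 -0.479
outer loop
vertex -2.265 1.993 -1.078
vertex -2.635 2.378 -1.561
vertex -2.342 2.598 -0.941
endloop
endfacet
facet normal 0.511 -0.127 0.850
outer loop
vertex -2.265 1.993 -1.078
vertex -2.342 2.598 -0.941
vertex -3.975 1.558 -0.115
endloop
endfacet
facet normal 0.511 -0.126 0.850
outer loop
vertex -3.975 1.558 -0.115
vertex -2.342 2.598 -0.941
vertex -4.052 2.162 0.021
endloop
endfacet
facet normal -0.851 -0.216 0.479
outer loop
vertex -3.975 1.558 -0.115
vertex -4.052 2.162 0.021
vertex -4.345 1.942 -0.599
endloop
endfacet
facet normal 0.033 0.620 -0.784
outer loop
vertex -2.376 0.292 0.401
vertex -3.072 0.087 0.21
vertex -2.856 0.646 0.661
endloop
endfacet
facet normal 0.561 0.165 0.811
outer loop
vertex -2.376 0.292 0.401
vertex -2.856 0.646 0.661
vertex -3.108 -0.607 1.09
endloop
endfacet
facet normal 0.033 0.620 -0.784
outer loop
vertex -2.856 0.646 0.661
vertex -3.072 0.087 0.21
vertex -3.499 0.579 0.581
endloop
endfacet
facet normal -0.151 0.347 0.925
outer loop
vertex -2.856 0.646 0.661
vertex -3.499 0.579 0.581
vertex -3.108 -0.607 1.09
endloop
endfacet
facet normal 0.031 0.619 -0.785
outer loop
vertex -3.499 0.579 0.581
vertex -3.072 0.087 0.21
vertex -3.82 0.141 0.223
endloop
endfacet
facet normal -0.761 0.028 0.648
outer loop
vertex -3.499 0.579 0.581
vertex -3.82 0.141 0.223
vertex -3.108 -0.607 1.09
endloop
endfacet
facet normal 0.031 0.619 -0.785
outer loop
vertex -3.82 0.141 0.223
vertex -3.072 0.087 0.21
vertex -3.578 -0.338 -0.145
endloop
endfacet
facet normal -0.811 -0.554 0.188
outer loop
vertex -3.82 0.141 0.223
vertex -3.578 -0.338 -0.145
vertex -3.108 -0.607 1.09
endloop
endfacet
facet normal 0.033 0.618 -0.786
outer loop
vertex -3.578 -0.338 -0.145
vertex -3.072 0.087 0.21
vertex -2.955 -0.498 -0.245
endloop
endfacet
facet normal -0.264 -0.959 -0.108
outer loop
vertex -3.578 -0.338 -0.145
vertex -2.955 -0.498 -0.245
vertex -3.108 -0.607 1.09
endloop
endfacet
facet normal 0.032 0.618 -0.786
outer loop
vertex -2.955 -0.498 -0.245
vertex -3.072 0.087 0.21
vertex -2.42 -0.217 -0.002
endloop
endfacet
facet normal 0.471 -0.882 -0.018
outer loop
vertex -2.955 -0.498 -0.245
vertex -2.42 -0.217 -0.002
vertex -3.108 -0.607 1.09
endloop
endfacet
facet normal 0.033 0.619 -0.785
outer loop
vertex -2.42 -0.217 -0.002
vertex -3.072 0.087 0.21
vertex -2.376 0.292 0.401
endloop
endfacet
facet normal 0.837 -0.382 0.391
outer loop
vertex -2.42 -0.217 -0.002
vertex -2.376 0.292 0.401
vertex -3.108 -0.607 1.09
endloop
endfacet

endsolid
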